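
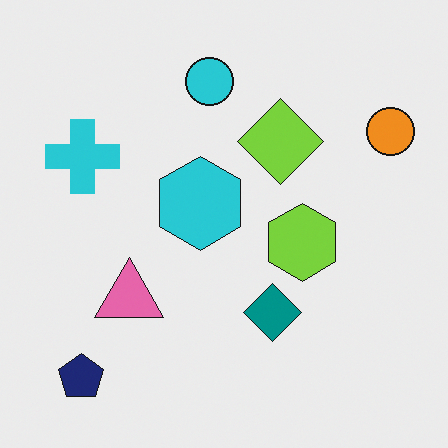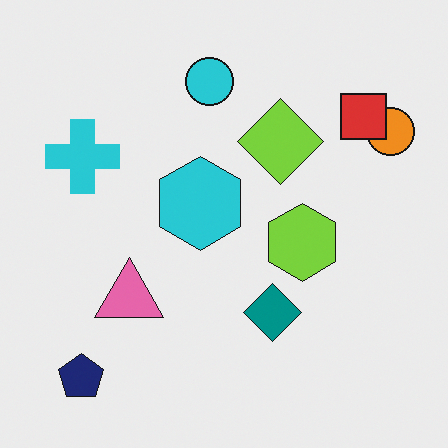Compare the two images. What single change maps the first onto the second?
It was overlaid with an additional red square.

A red square appears in the second image that is absent from the first.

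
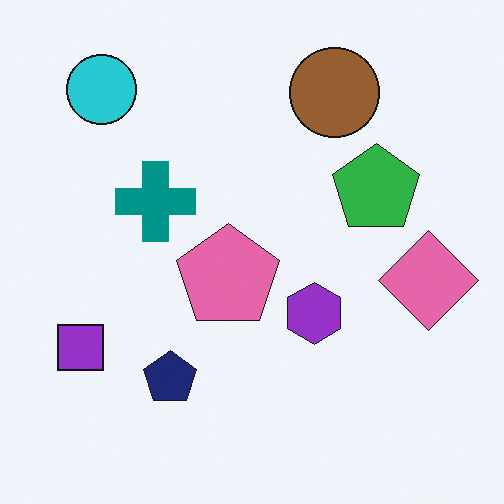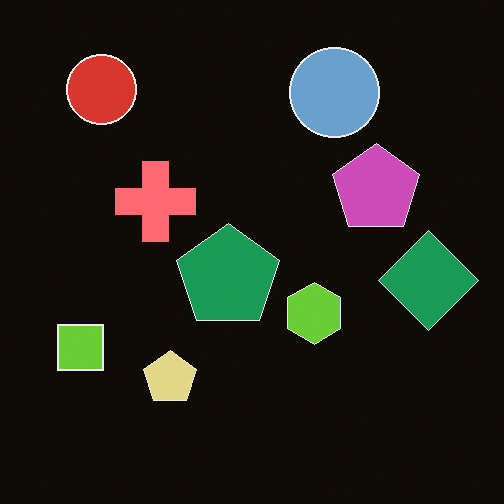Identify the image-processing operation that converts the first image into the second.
The image was color-inverted (negative).

The light background has become dark and every shape's color is its complement — a photographic negative.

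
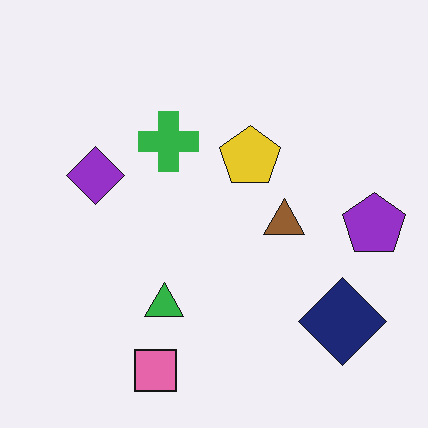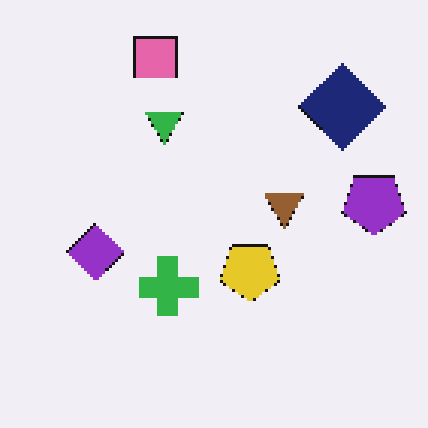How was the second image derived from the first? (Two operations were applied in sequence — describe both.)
It was flipped vertically (top ↔ bottom), then mildly pixelated.

The pink square is in the bottom of the first image and the top of the second — shapes on opposite sides of the horizontal midline have swapped in a mirror flip. Shapes are reduced to large square blocks; fine edges and outlines are lost — a downscale-then-upscale (mosaic) effect.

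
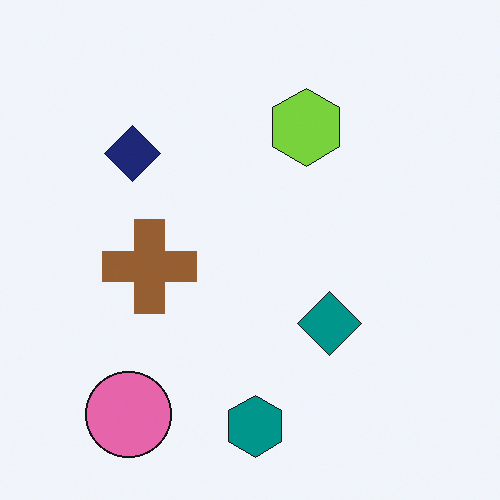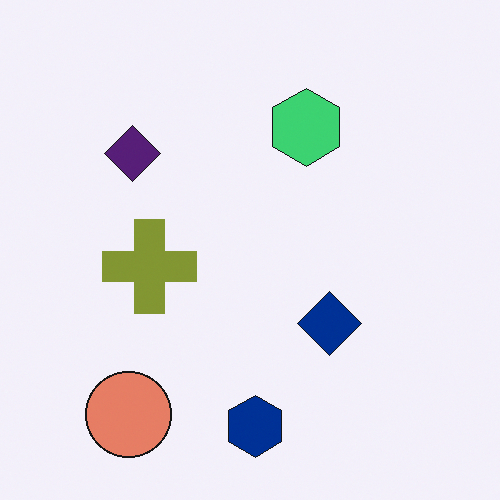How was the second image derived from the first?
The image was hue-shifted slightly.

Every shape's color has rotated by the same amount around the hue wheel — a uniform hue shift.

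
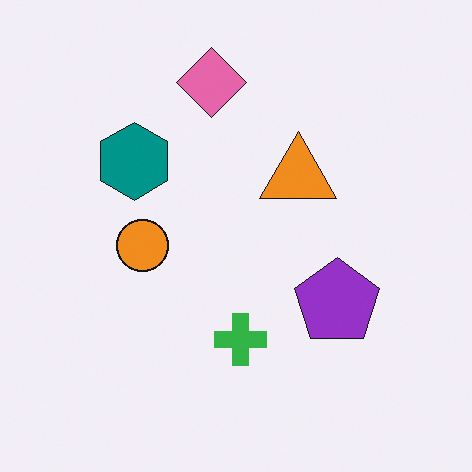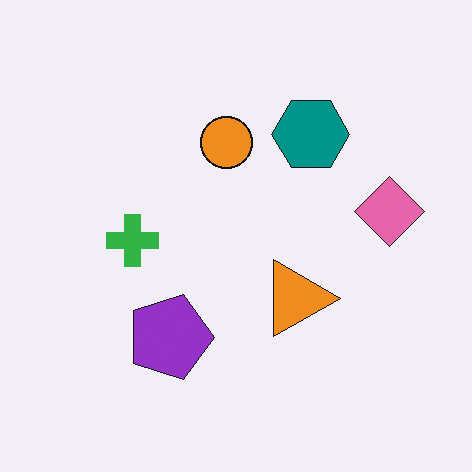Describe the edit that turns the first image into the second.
The second image is the first rotated 90° clockwise.

The pink diamond sits in the top of the first image and the right of the second — consistent with a whole-image 90° clockwise rotation.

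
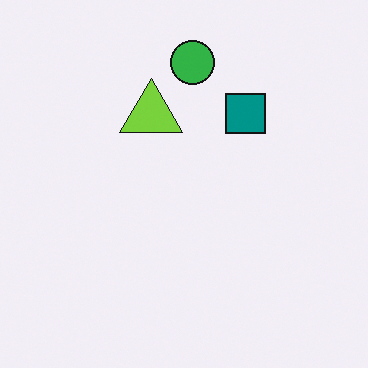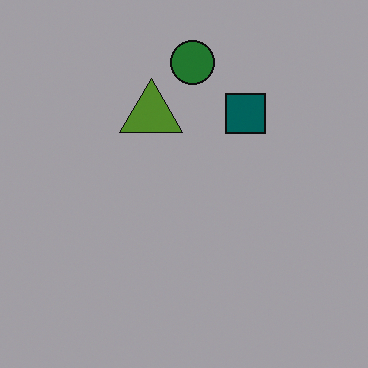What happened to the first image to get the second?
It was substantially darkened.

Every pixel — background and shapes alike — is uniformly darkened.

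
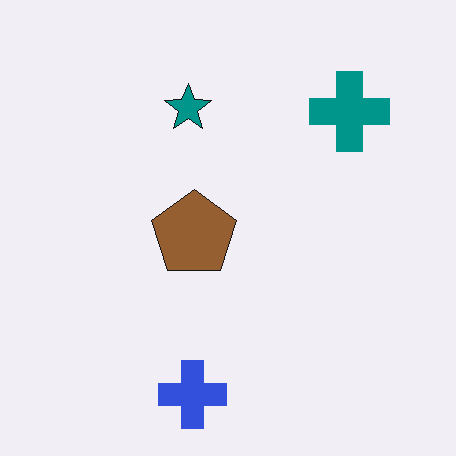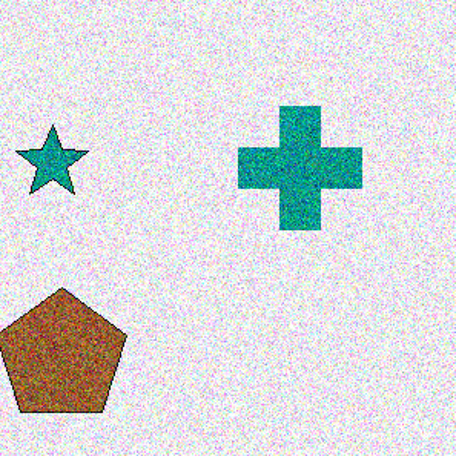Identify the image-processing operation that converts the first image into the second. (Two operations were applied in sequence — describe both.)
The image was degraded with a thick layer of grain, then cropped to a modestly smaller region and rescaled.

Random speckle covers the whole image, including the flat background. The visible shapes are larger and the field of view is narrower; shapes near the original edges may be partly or wholly outside the frame — a crop-and-rescale.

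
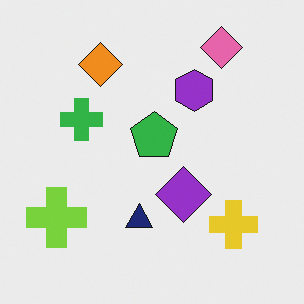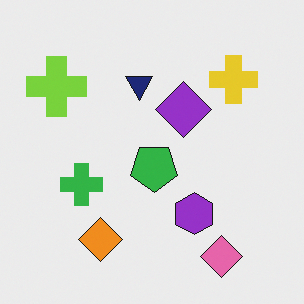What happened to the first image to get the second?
The second image is the first flipped vertically (top ↔ bottom).

The pink diamond is in the top-right of the first image and the bottom-right of the second — shapes on opposite sides of the horizontal midline have swapped in a mirror flip.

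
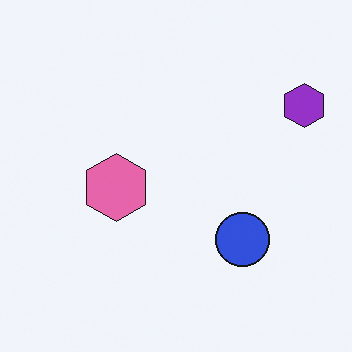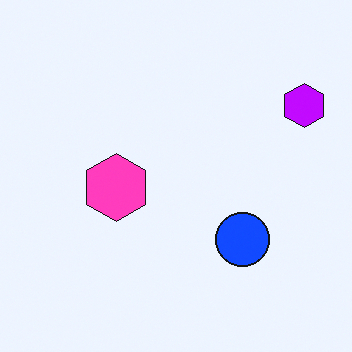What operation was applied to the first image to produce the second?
The image was heavily oversaturated.

All colors are more vivid — a global saturation change.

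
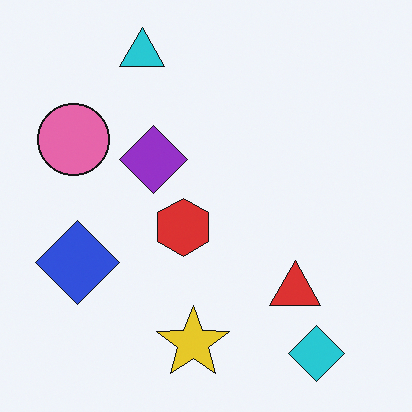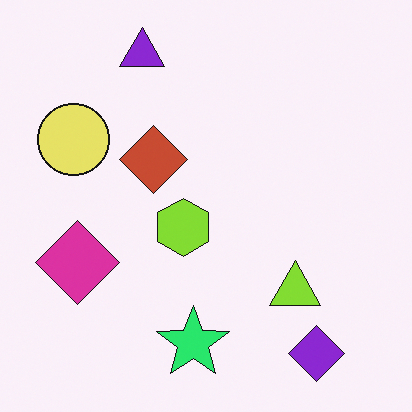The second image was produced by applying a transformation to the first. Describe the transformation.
Hue-shifted by a moderate amount.

Every shape's color has rotated by the same amount around the hue wheel — a uniform hue shift.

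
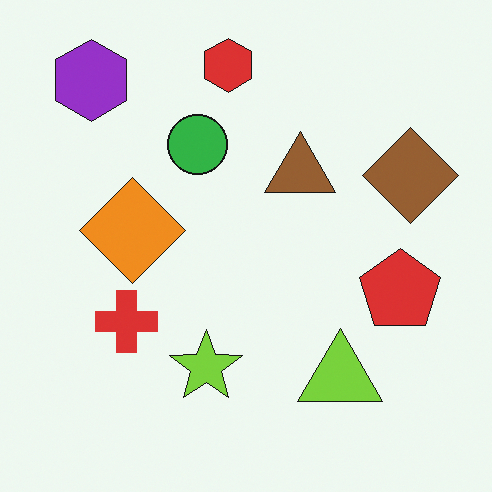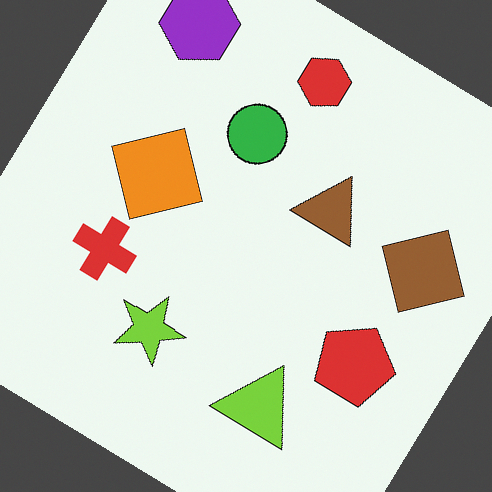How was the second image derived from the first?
This is the original image rotated clockwise by a large amount — several tens of degrees.

Every shape is tilted by the same angle and the image corners show triangular fill wedges — a whole-image rotation by a non-right angle.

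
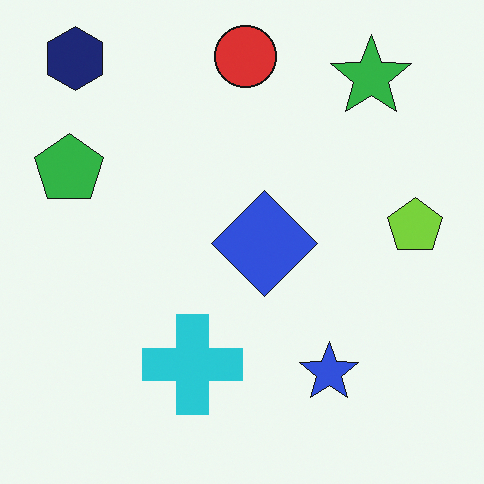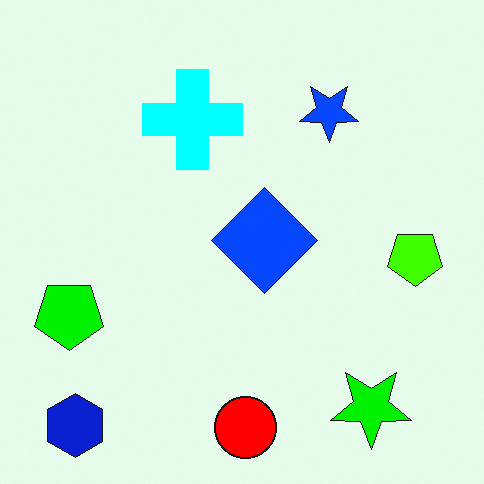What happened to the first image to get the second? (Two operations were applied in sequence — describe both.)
Flipped vertically (top ↔ bottom), then heavily oversaturated.

The red circle is in the top of the first image and the bottom of the second — shapes on opposite sides of the horizontal midline have swapped in a mirror flip. All colors are more vivid — a global saturation change.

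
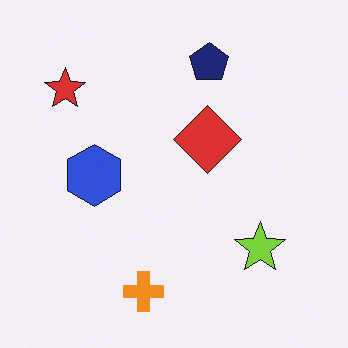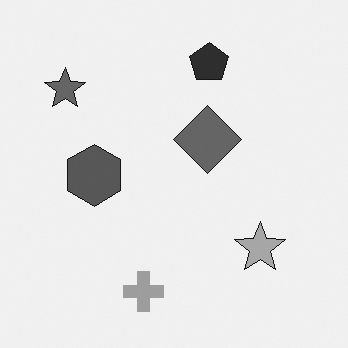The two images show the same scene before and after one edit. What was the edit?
The transformation is: converted to grayscale.

All color is removed — every shape is now a shade of grey.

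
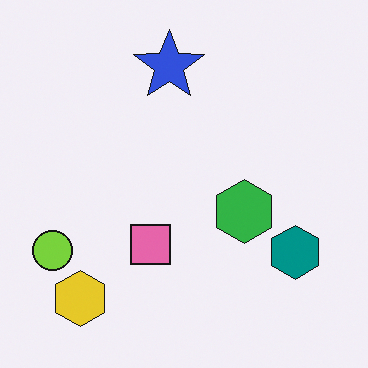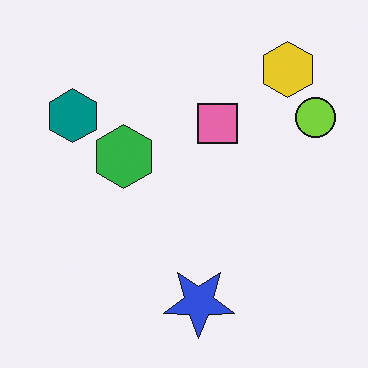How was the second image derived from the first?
It was rotated 180°.

The yellow hexagon sits in the bottom-left of the first image and the top-right of the second — consistent with a whole-image 180° rotation.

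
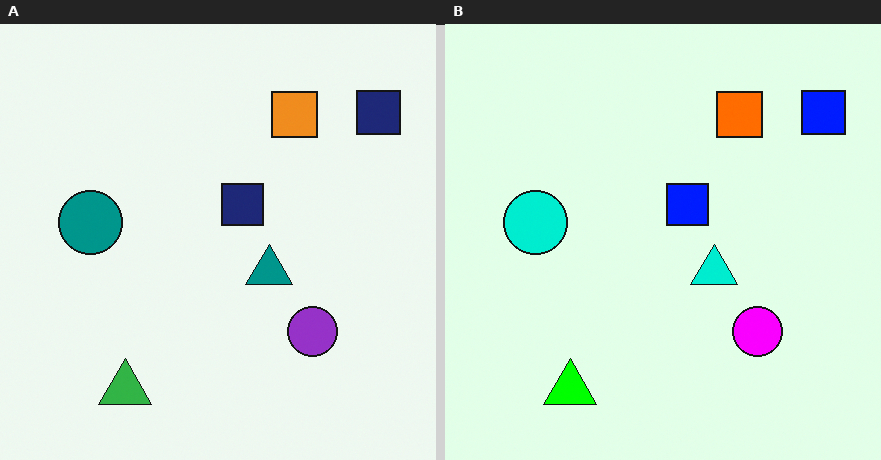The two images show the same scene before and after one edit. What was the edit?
Made much more vivid (saturation change).

All colors are more vivid — a global saturation change.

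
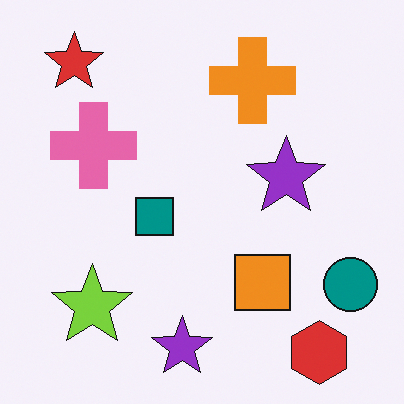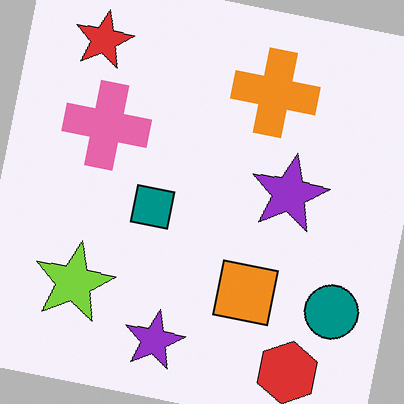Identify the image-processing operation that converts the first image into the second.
It was rotated clockwise by a small amount.

Every shape is tilted by the same angle and the image corners show triangular fill wedges — a whole-image rotation by a non-right angle.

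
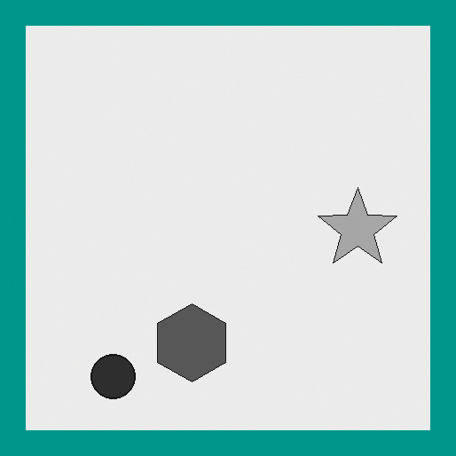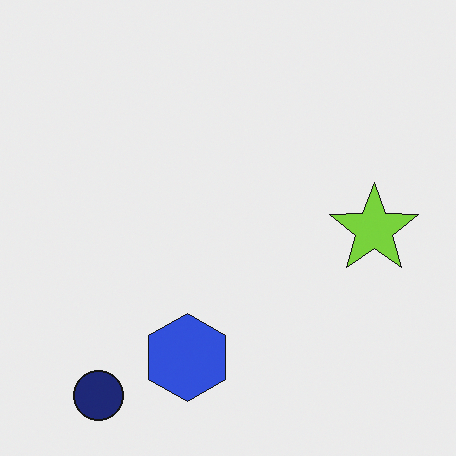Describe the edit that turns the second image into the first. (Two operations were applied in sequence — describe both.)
The first image is the second converted to grayscale, then framed with a teal border.

All color is removed — every shape is now a shade of grey. A solid teal frame runs around the edge of the first image, with the content slightly shrunk inside it.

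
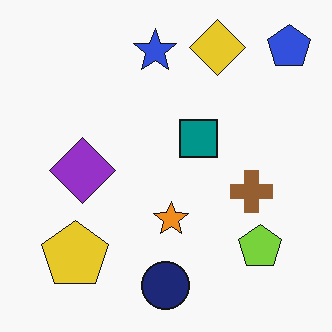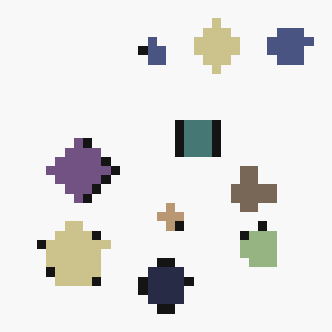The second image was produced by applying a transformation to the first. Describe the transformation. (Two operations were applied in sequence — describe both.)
It was coarsely pixelated, then heavily desaturated.

Shapes are reduced to large square blocks; fine edges and outlines are lost — a downscale-then-upscale (mosaic) effect. All colors are more muted and greyish — a global saturation change.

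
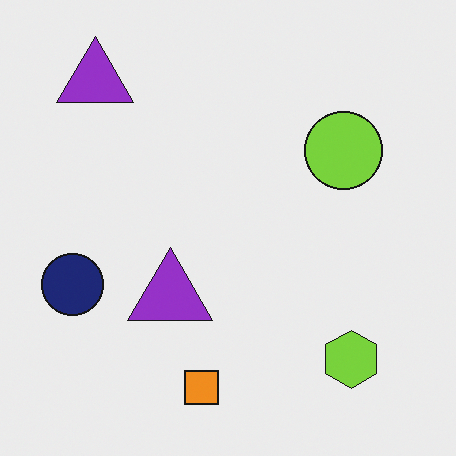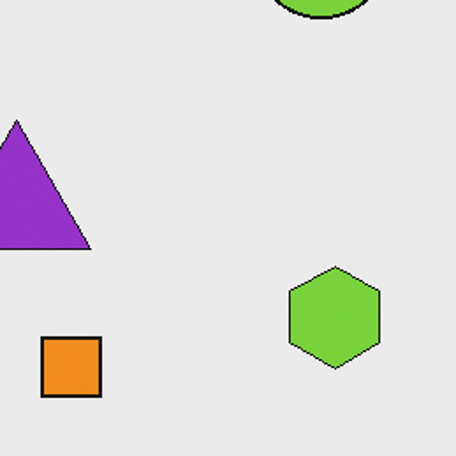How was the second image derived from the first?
The image was cropped to a noticeably smaller region and rescaled.

The visible shapes are larger and the field of view is narrower; shapes near the original edges may be partly or wholly outside the frame — a crop-and-rescale.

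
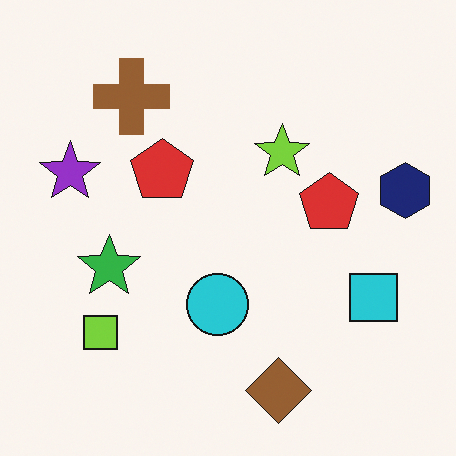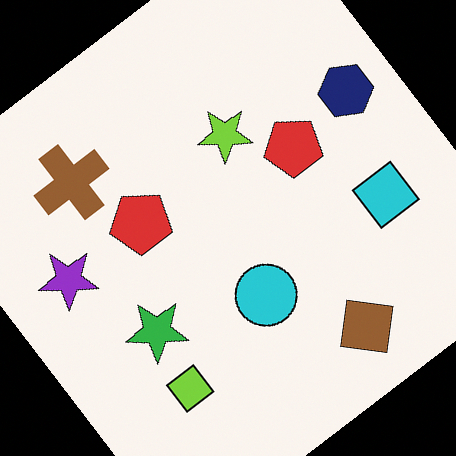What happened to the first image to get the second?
It was rotated counter-clockwise by a large amount — several tens of degrees.

Every shape is tilted by the same angle and the image corners show triangular fill wedges — a whole-image rotation by a non-right angle.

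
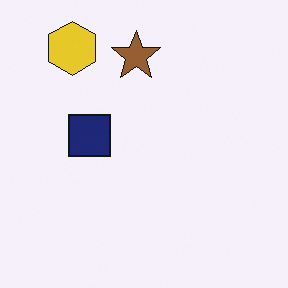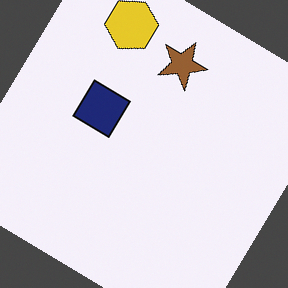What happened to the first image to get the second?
The second image is the first rotated clockwise by a large amount — several tens of degrees.

Every shape is tilted by the same angle and the image corners show triangular fill wedges — a whole-image rotation by a non-right angle.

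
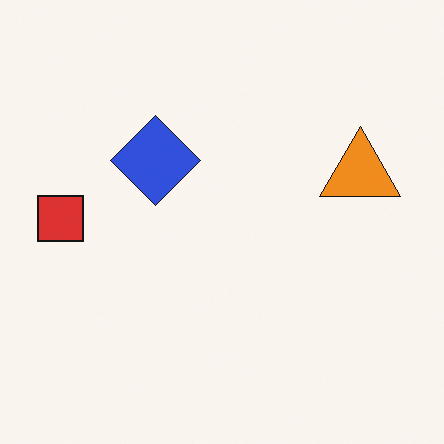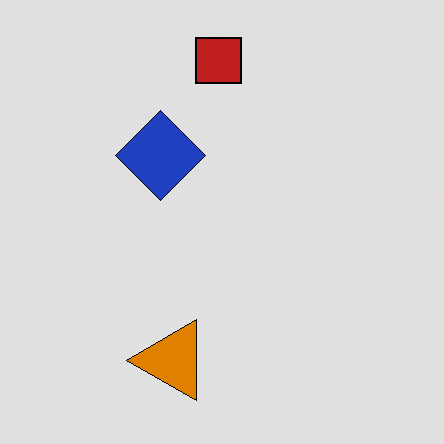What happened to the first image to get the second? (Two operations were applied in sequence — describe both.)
It was transposed (reflected across the top-left ↔ bottom-right diagonal), then moderately posterized.

Shapes have swapped their row and column positions — what was in the top-right is now in the bottom-left — a diagonal reflection. Each flat color has snapped to a coarser quantized level — most visibly, the near-white background has dropped to a flat grey.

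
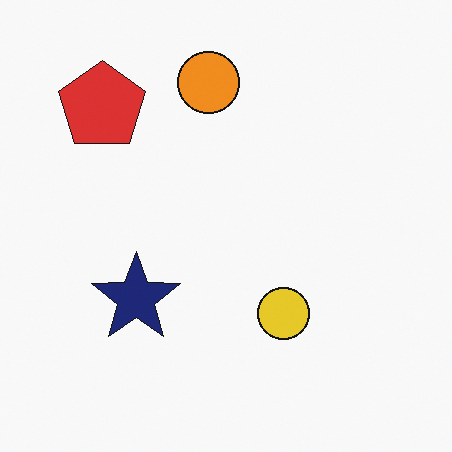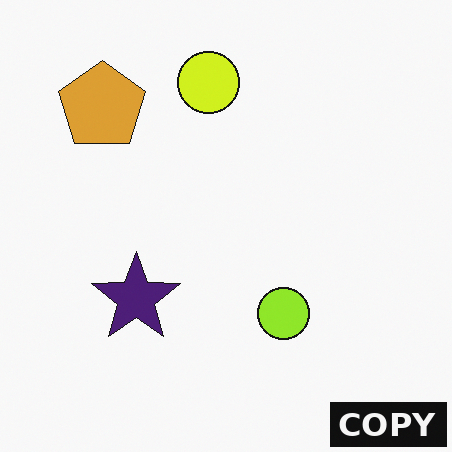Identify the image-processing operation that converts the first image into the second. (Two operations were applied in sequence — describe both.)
The transformation is: hue-shifted slightly, then watermarked with the text "COPY" in the lower-right corner.

Every shape's color has rotated by the same amount around the hue wheel — a uniform hue shift. A dark label reading "COPY" appears in the lower-right corner.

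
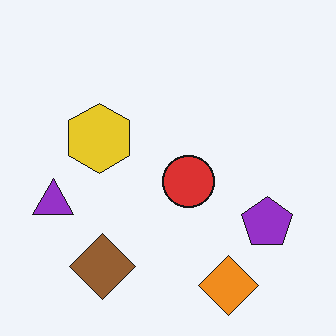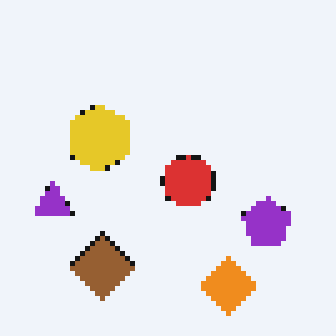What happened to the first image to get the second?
This is the original image lightly pixelated (a mild mosaic effect).

Shapes are reduced to large square blocks; fine edges and outlines are lost — a downscale-then-upscale (mosaic) effect.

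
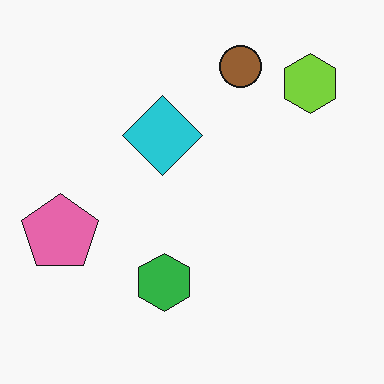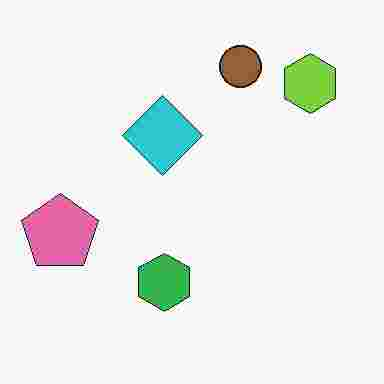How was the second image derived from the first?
It was degraded with heavy JPEG compression.

Blocky 8×8 compression artifacts appear around shape edges and the flat background shows ringing — characteristic JPEG degradation.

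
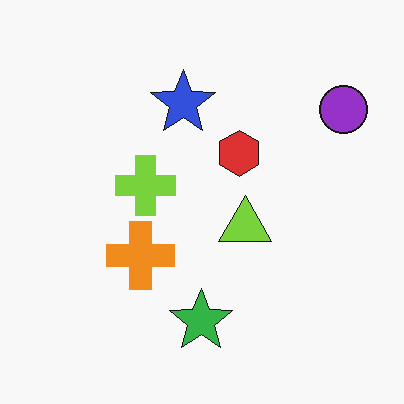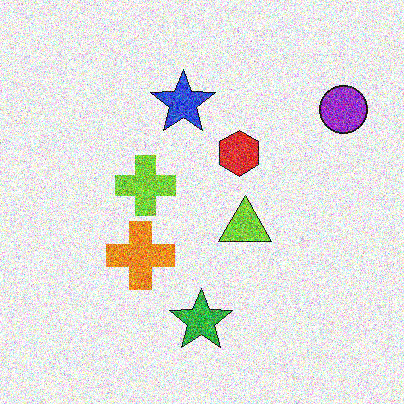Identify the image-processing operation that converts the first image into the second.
This is the original image degraded with strong gaussian noise.

Random speckle covers the whole image, including the flat background.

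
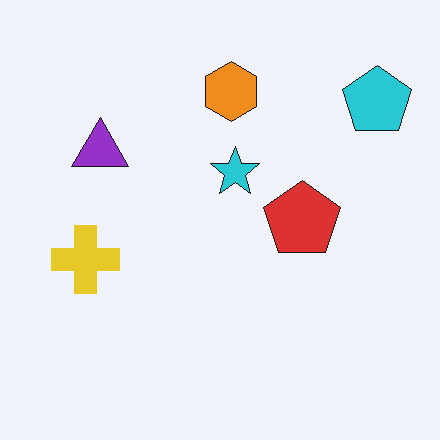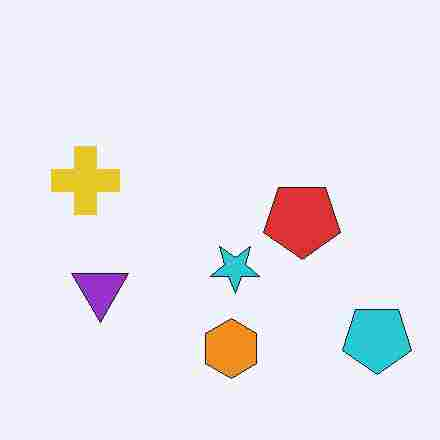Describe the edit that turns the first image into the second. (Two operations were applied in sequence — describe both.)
The image was degraded with heavy JPEG compression, then flipped vertically (top ↔ bottom).

Blocky 8×8 compression artifacts appear around shape edges and the flat background shows ringing — characteristic JPEG degradation. The orange hexagon is in the top of the first image and the bottom of the second — shapes on opposite sides of the horizontal midline have swapped in a mirror flip.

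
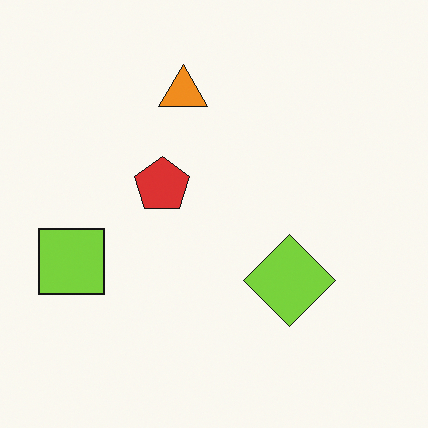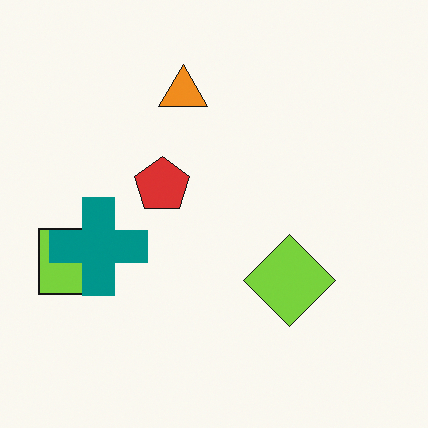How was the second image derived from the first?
The image was overlaid with an additional teal cross.

A teal cross appears in the second image that is absent from the first.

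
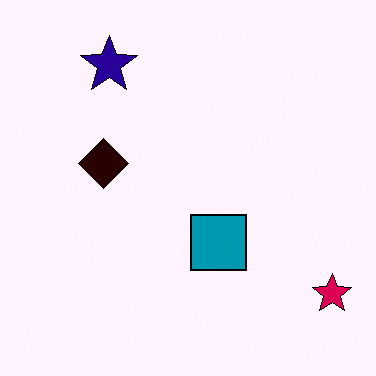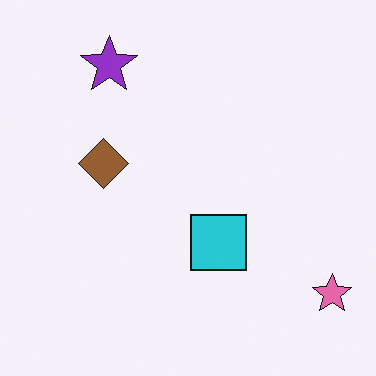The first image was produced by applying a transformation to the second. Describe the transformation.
The transformation is: given much higher contrast.

Tones are pushed away from mid-grey across the whole image — a global contrast change.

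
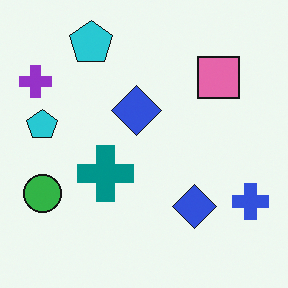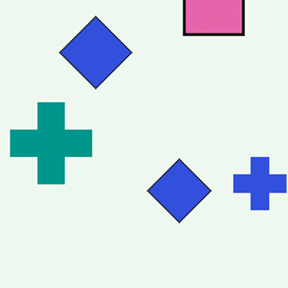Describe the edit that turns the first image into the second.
Cropped to a modestly smaller region and rescaled.

The visible shapes are larger and the field of view is narrower; shapes near the original edges may be partly or wholly outside the frame — a crop-and-rescale.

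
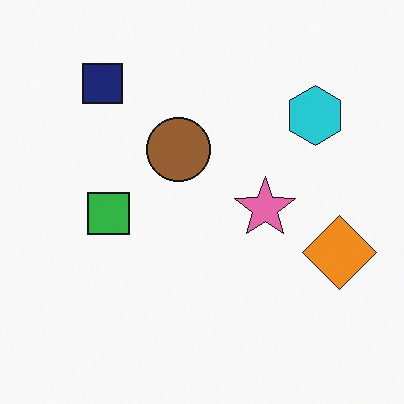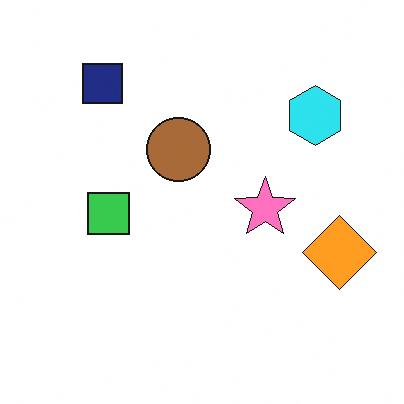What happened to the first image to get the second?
The transformation is: brightened a little.

Every pixel — background and shapes alike — is uniformly brightened.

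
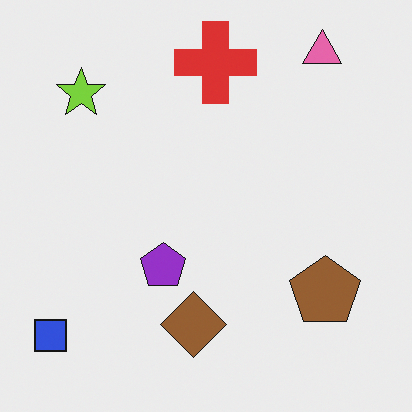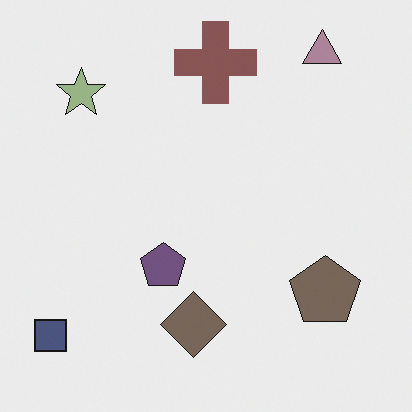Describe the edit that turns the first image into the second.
This is the original image heavily desaturated.

All colors are more muted and greyish — a global saturation change.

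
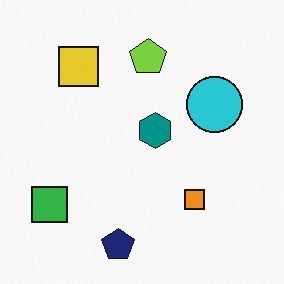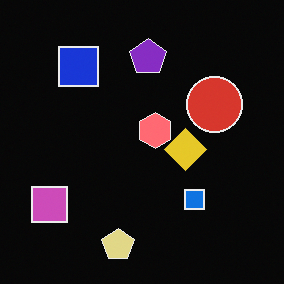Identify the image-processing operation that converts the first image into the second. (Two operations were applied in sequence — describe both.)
The second image is the first color-inverted (negative), then overlaid with an additional yellow diamond.

The light background has become dark and every shape's color is its complement — a photographic negative. A yellow diamond appears in the second image that is absent from the first.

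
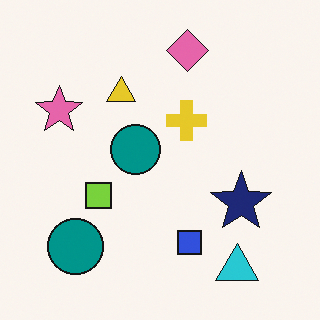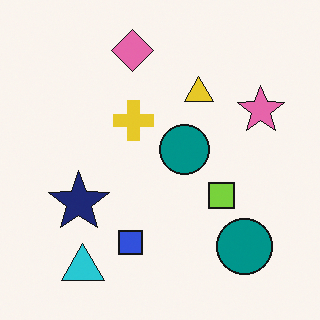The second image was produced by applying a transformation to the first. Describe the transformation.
The second image is the first flipped horizontally (left ↔ right).

The pink star is in the left of the first image and the right of the second — shapes on opposite sides of the vertical midline have swapped in a mirror flip.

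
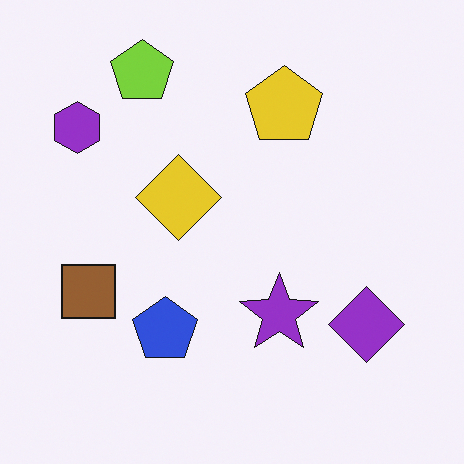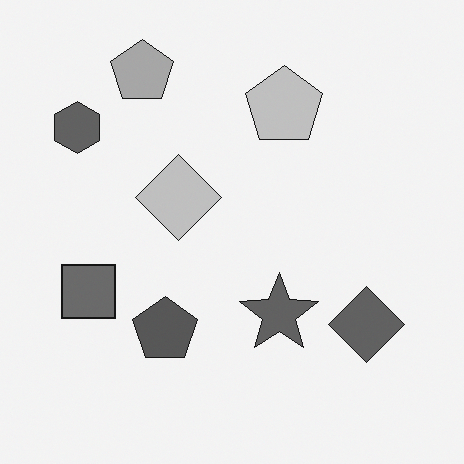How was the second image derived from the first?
The transformation is: converted to grayscale.

All color is removed — every shape is now a shade of grey.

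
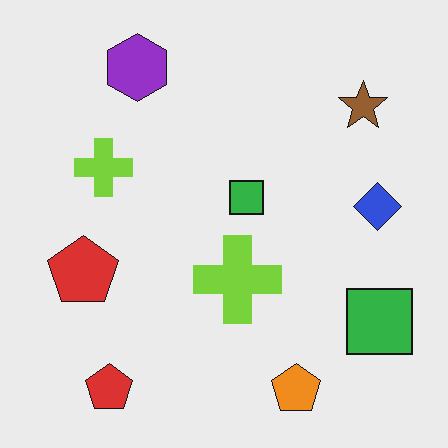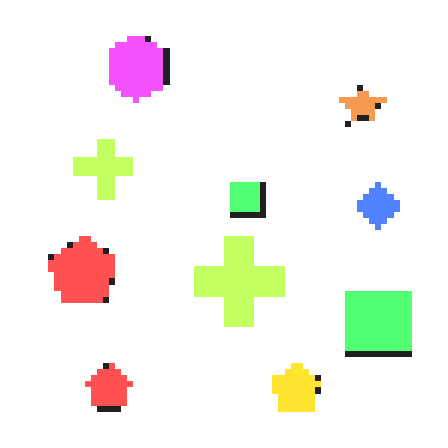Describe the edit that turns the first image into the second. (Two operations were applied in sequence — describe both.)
It was moderately pixelated, then substantially brightened.

Shapes are reduced to large square blocks; fine edges and outlines are lost — a downscale-then-upscale (mosaic) effect. Every pixel — background and shapes alike — is uniformly brightened.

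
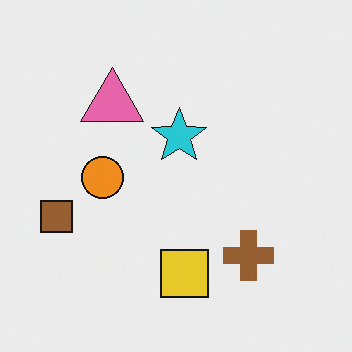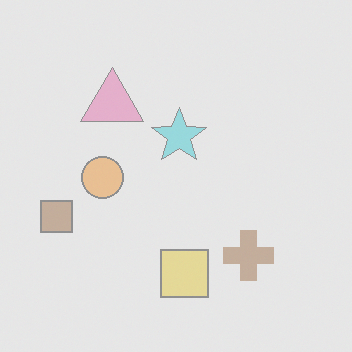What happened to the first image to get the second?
The second image is the first washed out (contrast reduced).

Tones are pushed toward mid-grey across the whole image — a global contrast change.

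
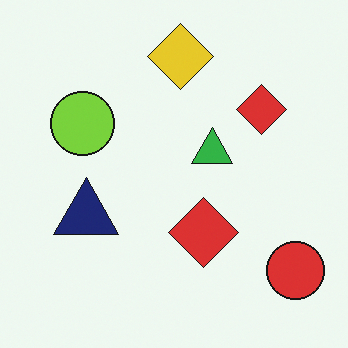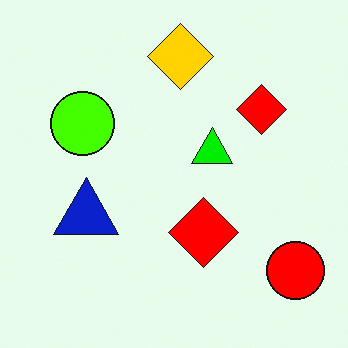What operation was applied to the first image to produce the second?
The second image is the first made much more vivid (saturation change).

All colors are more vivid — a global saturation change.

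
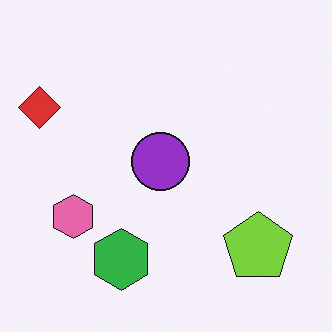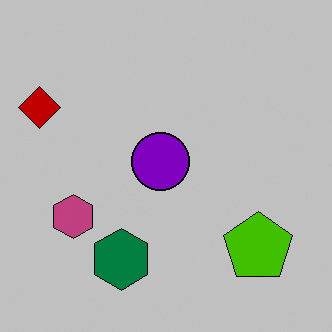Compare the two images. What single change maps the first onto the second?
Heavily posterized to just a handful of flat colors.

Each flat color has snapped to a coarser quantized level — most visibly, the near-white background has dropped to a flat grey.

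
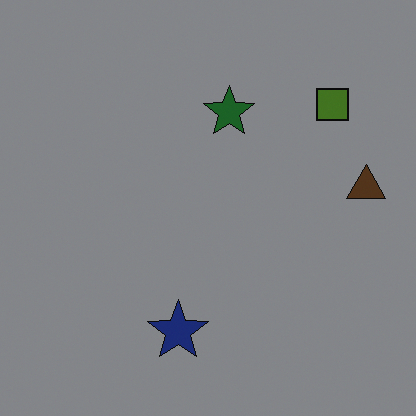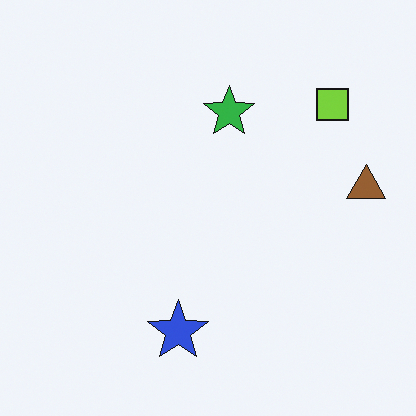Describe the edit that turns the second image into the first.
Darkened a lot.

Every pixel — background and shapes alike — is uniformly darkened.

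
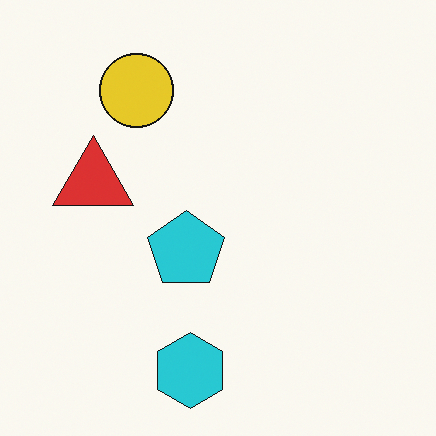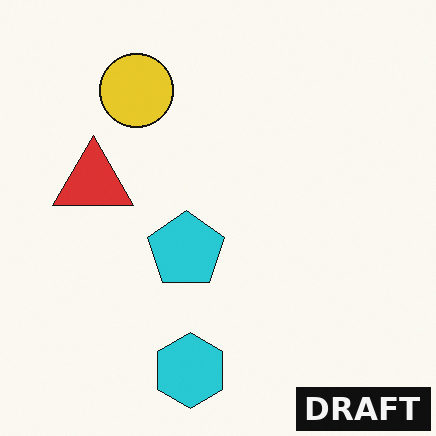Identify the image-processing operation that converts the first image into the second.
Watermarked with the text "DRAFT" in the lower-right corner.

A dark label reading "DRAFT" appears in the lower-right corner.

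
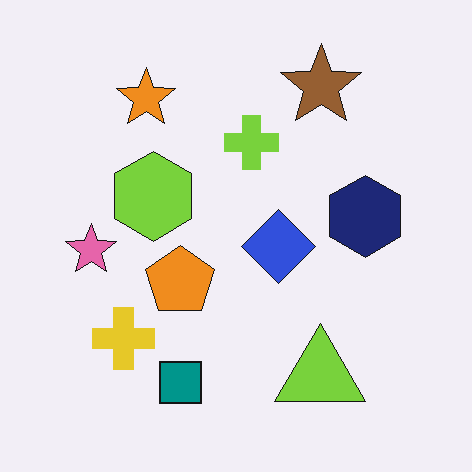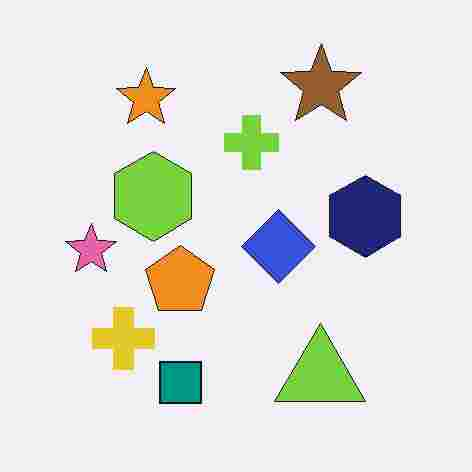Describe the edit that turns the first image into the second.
It was degraded with heavy JPEG compression.

Blocky 8×8 compression artifacts appear around shape edges and the flat background shows ringing — characteristic JPEG degradation.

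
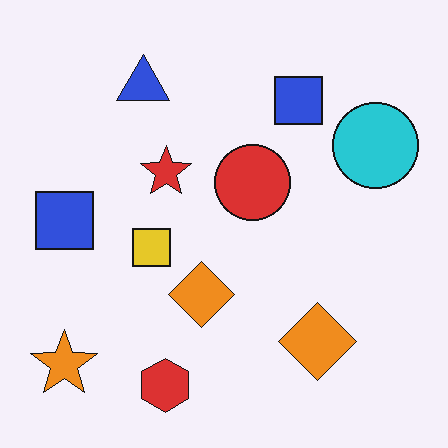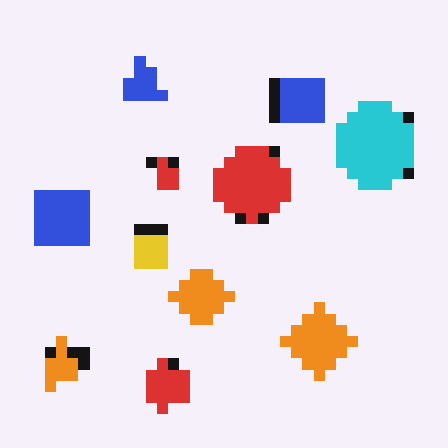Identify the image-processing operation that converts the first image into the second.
The second image is the first coarsely pixelated.

Shapes are reduced to large square blocks; fine edges and outlines are lost — a downscale-then-upscale (mosaic) effect.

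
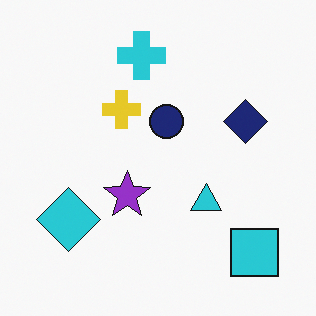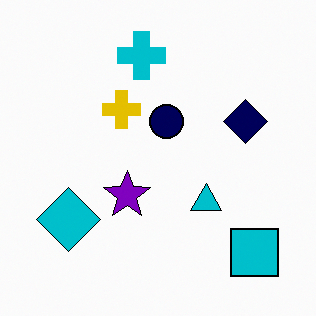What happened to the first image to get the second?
The second image is the first given slightly increased contrast.

Tones are pushed away from mid-grey across the whole image — a global contrast change.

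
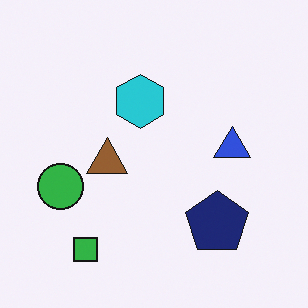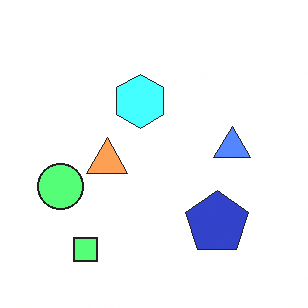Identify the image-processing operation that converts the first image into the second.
It was noticeably brightened.

Every pixel — background and shapes alike — is uniformly brightened.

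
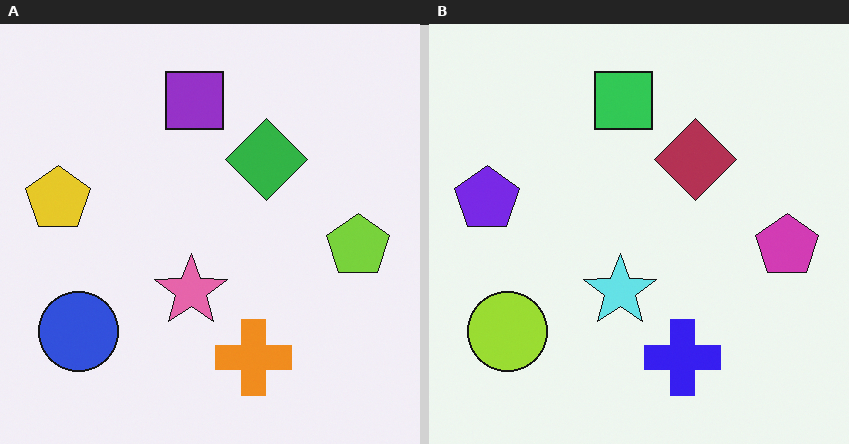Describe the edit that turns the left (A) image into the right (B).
Hue-shifted by a large amount.

Every shape's color has rotated by the same amount around the hue wheel — a uniform hue shift.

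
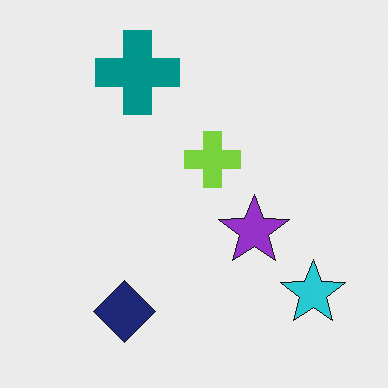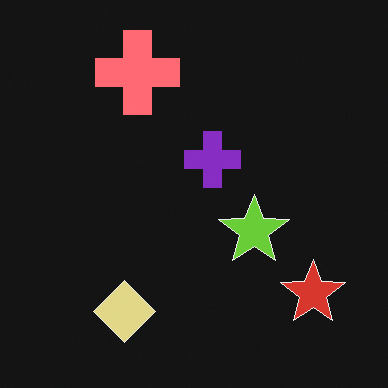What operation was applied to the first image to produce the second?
The transformation is: color-inverted (negative).

The light background has become dark and every shape's color is its complement — a photographic negative.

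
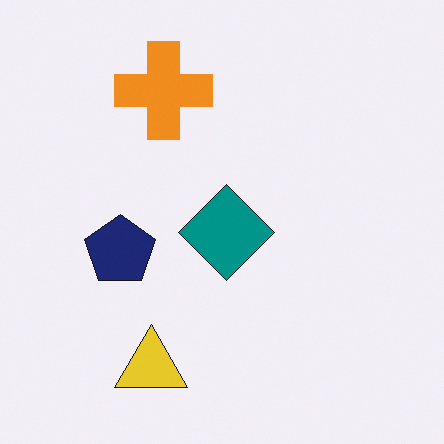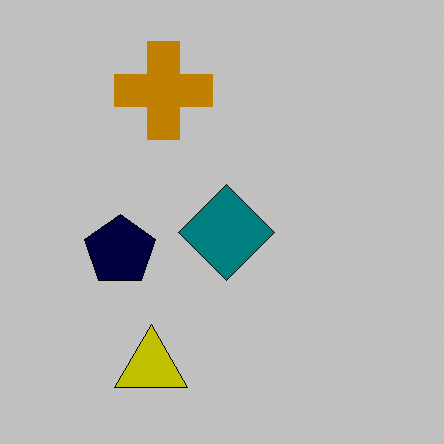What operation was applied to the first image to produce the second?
The image was heavily posterized to just a handful of flat colors.

Each flat color has snapped to a coarser quantized level — most visibly, the near-white background has dropped to a flat grey.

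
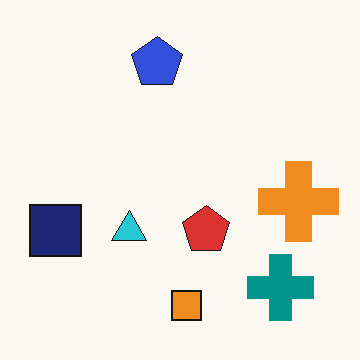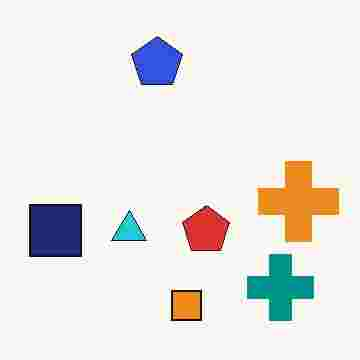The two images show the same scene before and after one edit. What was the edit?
The image was degraded with heavy JPEG compression.

Blocky 8×8 compression artifacts appear around shape edges and the flat background shows ringing — characteristic JPEG degradation.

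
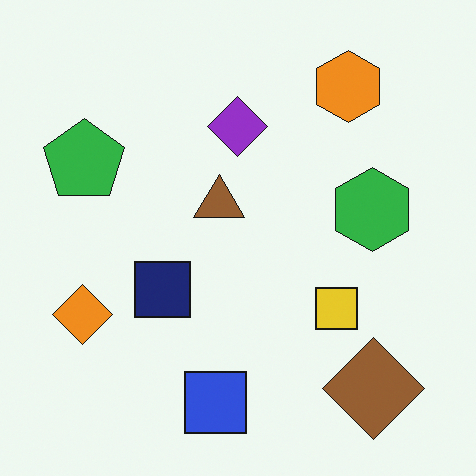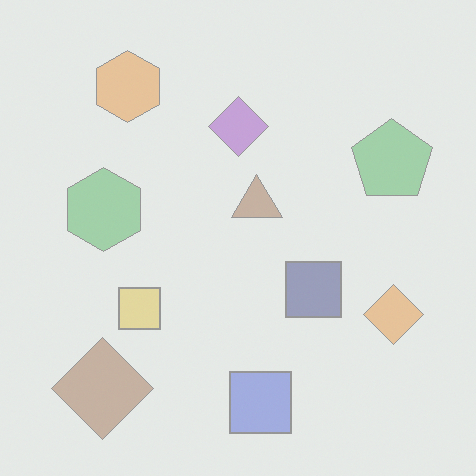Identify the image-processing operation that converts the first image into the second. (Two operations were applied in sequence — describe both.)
It was given much lower contrast, then flipped horizontally (left ↔ right).

Tones are pushed toward mid-grey across the whole image — a global contrast change. The orange diamond is in the left of the first image and the right of the second — shapes on opposite sides of the vertical midline have swapped in a mirror flip.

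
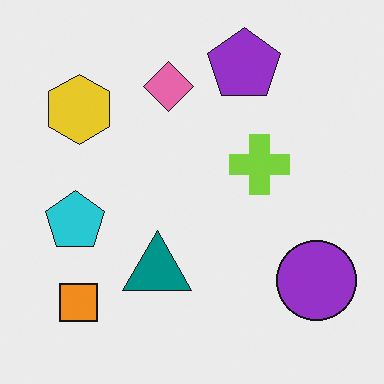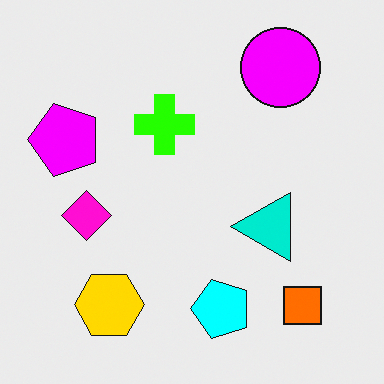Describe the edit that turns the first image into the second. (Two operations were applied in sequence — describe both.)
The second image is the first heavily oversaturated, then rotated 90° counter-clockwise.

All colors are more vivid — a global saturation change. The orange square sits in the bottom-left of the first image and the bottom-right of the second — consistent with a whole-image 90° counter-clockwise rotation.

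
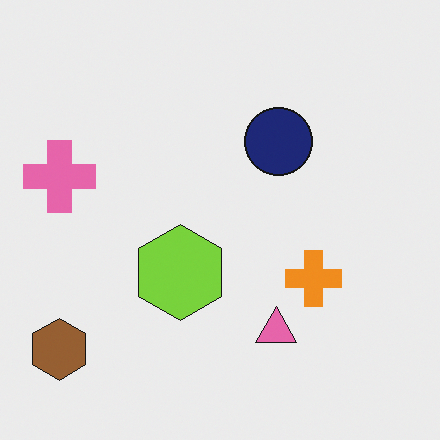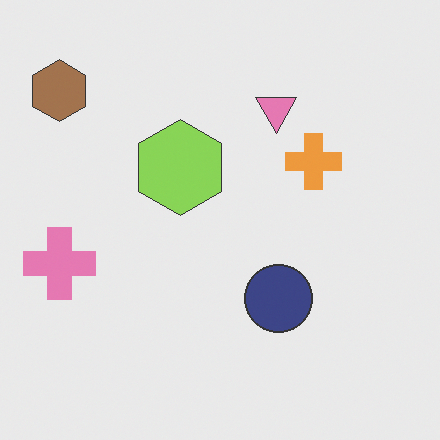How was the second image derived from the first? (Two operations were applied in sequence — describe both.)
The transformation is: flipped vertically (top ↔ bottom), then given slightly reduced contrast.

The brown hexagon is in the bottom-left of the first image and the top-left of the second — shapes on opposite sides of the horizontal midline have swapped in a mirror flip. Tones are pushed toward mid-grey across the whole image — a global contrast change.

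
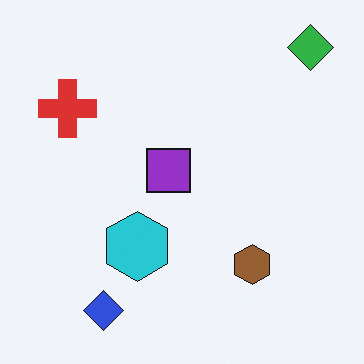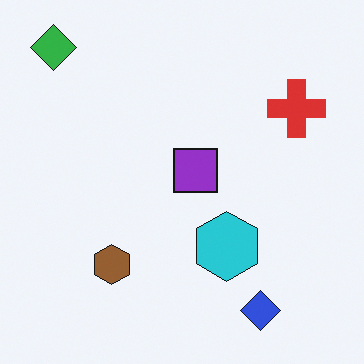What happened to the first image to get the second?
The second image is the first flipped horizontally (left ↔ right).

The green diamond is in the top-right of the first image and the top-left of the second — shapes on opposite sides of the vertical midline have swapped in a mirror flip.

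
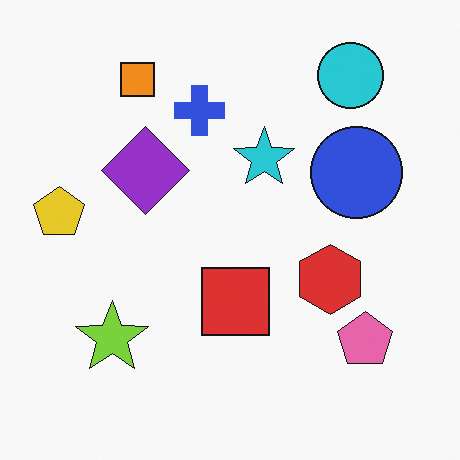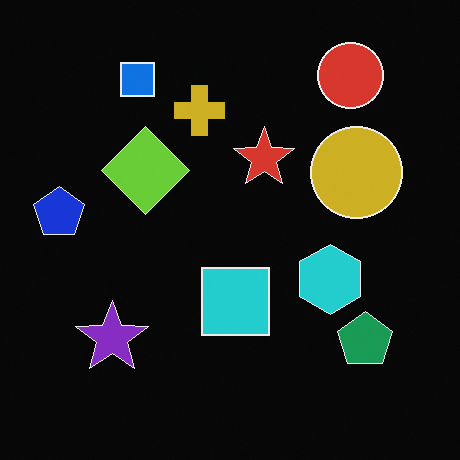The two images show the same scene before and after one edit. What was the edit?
The image was color-inverted (negative).

The light background has become dark and every shape's color is its complement — a photographic negative.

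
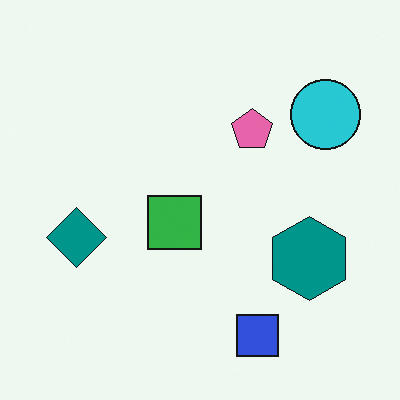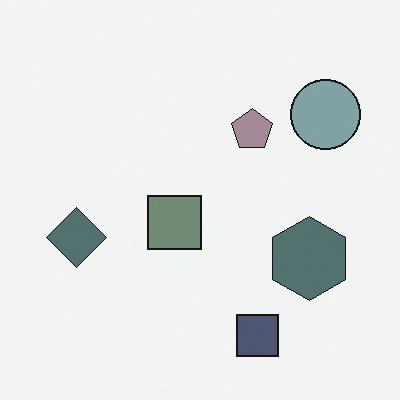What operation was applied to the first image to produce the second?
The image was heavily desaturated.

All colors are more muted and greyish — a global saturation change.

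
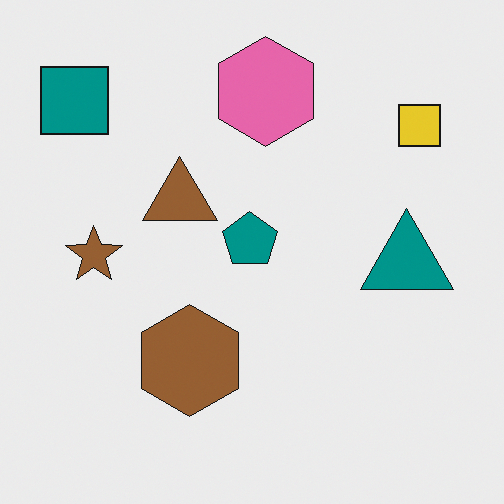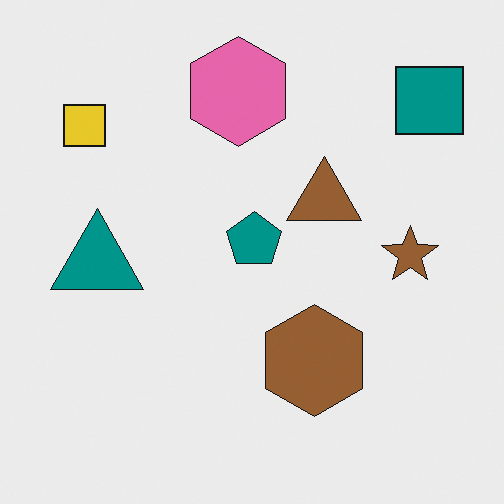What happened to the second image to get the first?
It was flipped horizontally (left ↔ right).

The teal square is in the top-right of the second image and the top-left of the first — shapes on opposite sides of the vertical midline have swapped in a mirror flip.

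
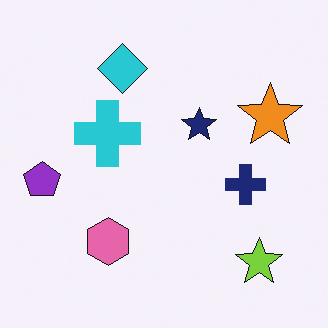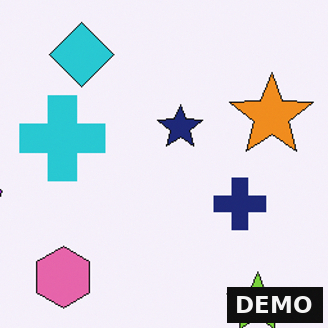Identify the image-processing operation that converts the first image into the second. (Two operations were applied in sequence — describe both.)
The second image is the first cropped slightly and scaled back up, then watermarked with the text "DEMO" in the lower-right corner.

The visible shapes are larger and the field of view is narrower; shapes near the original edges may be partly or wholly outside the frame — a crop-and-rescale. A dark label reading "DEMO" appears in the lower-right corner.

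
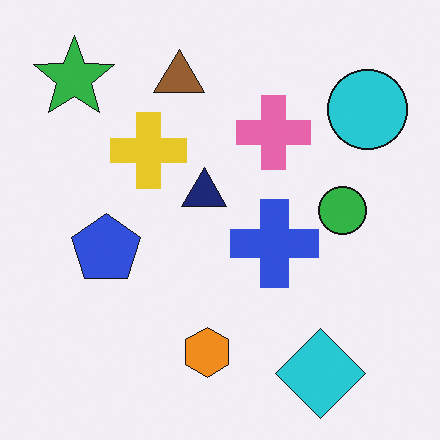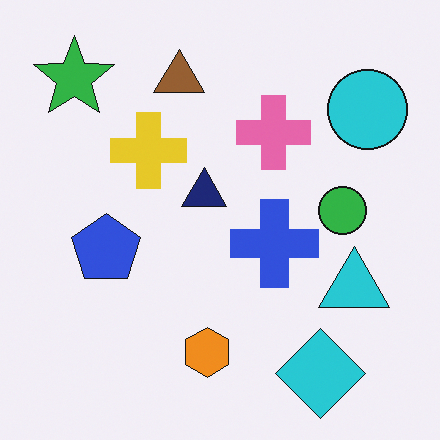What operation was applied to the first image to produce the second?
This is the original image overlaid with an additional cyan triangle.

A cyan triangle appears in the second image that is absent from the first.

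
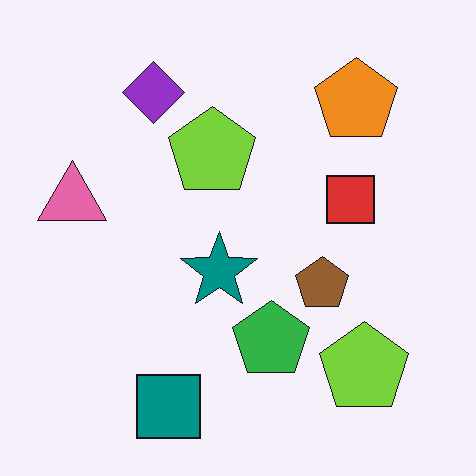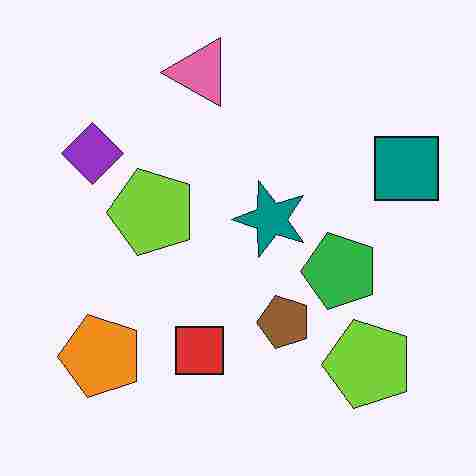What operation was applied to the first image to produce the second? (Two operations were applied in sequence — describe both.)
This is the original image transposed (reflected across the top-left ↔ bottom-right diagonal), then degraded with heavy JPEG compression.

Shapes have swapped their row and column positions — what was in the top-right is now in the bottom-left — a diagonal reflection. Blocky 8×8 compression artifacts appear around shape edges and the flat background shows ringing — characteristic JPEG degradation.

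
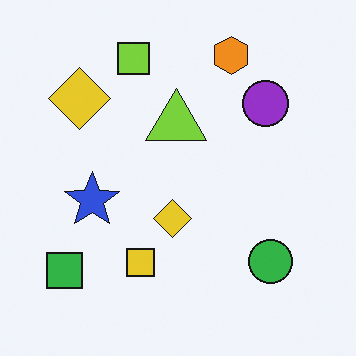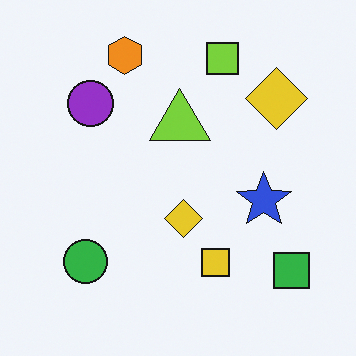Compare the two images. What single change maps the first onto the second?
The image was flipped horizontally (left ↔ right).

The green square is in the bottom-left of the first image and the bottom-right of the second — shapes on opposite sides of the vertical midline have swapped in a mirror flip.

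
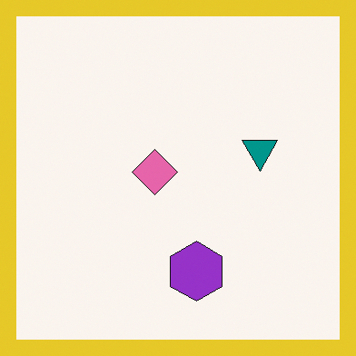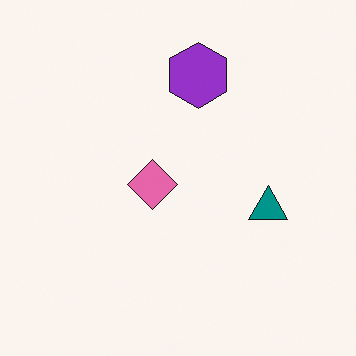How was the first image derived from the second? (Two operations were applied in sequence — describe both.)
The first image is the second flipped vertically (top ↔ bottom), then framed with a yellow border.

The purple hexagon is in the top of the second image and the bottom of the first — shapes on opposite sides of the horizontal midline have swapped in a mirror flip. A solid yellow frame runs around the edge of the first image, with the content slightly shrunk inside it.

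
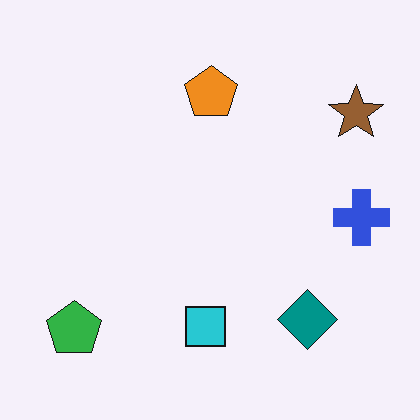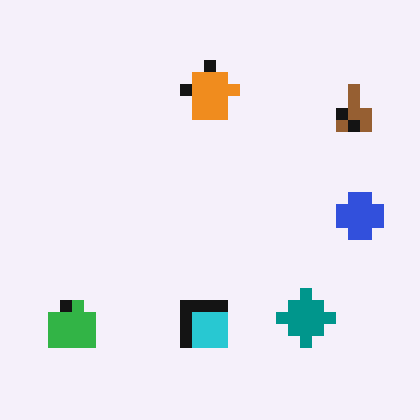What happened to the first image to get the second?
It was coarsely pixelated.

Shapes are reduced to large square blocks; fine edges and outlines are lost — a downscale-then-upscale (mosaic) effect.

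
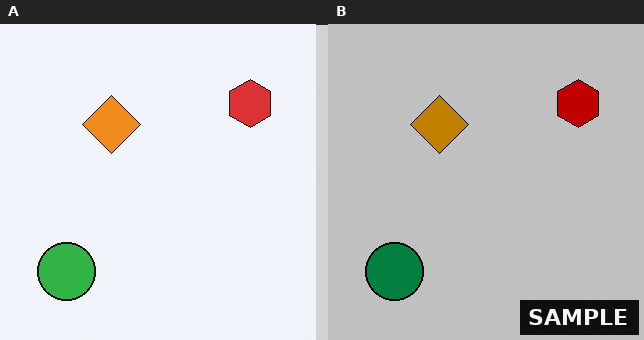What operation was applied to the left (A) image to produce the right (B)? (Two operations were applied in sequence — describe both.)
The transformation is: aggressively posterized, then watermarked with the text "SAMPLE" in the lower-right corner.

Each flat color has snapped to a coarser quantized level — most visibly, the near-white background has dropped to a flat grey. A dark label reading "SAMPLE" appears in the lower-right corner.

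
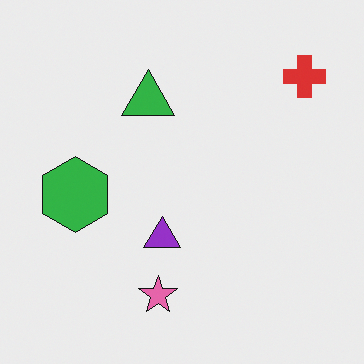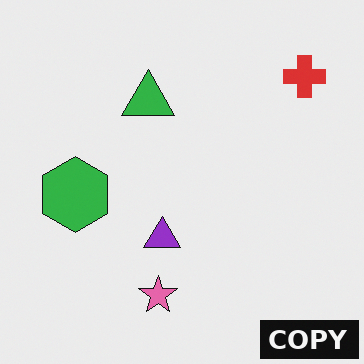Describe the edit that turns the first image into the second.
The second image is the first watermarked with the text "COPY" in the lower-right corner.

A dark label reading "COPY" appears in the lower-right corner.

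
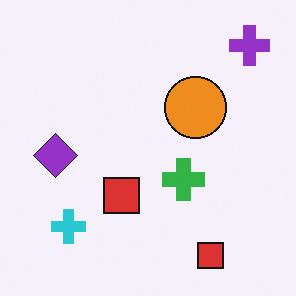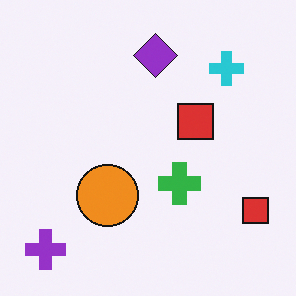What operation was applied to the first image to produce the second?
The transformation is: transposed (reflected across the top-left ↔ bottom-right diagonal).

Shapes have swapped their row and column positions — what was in the top-right is now in the bottom-left — a diagonal reflection.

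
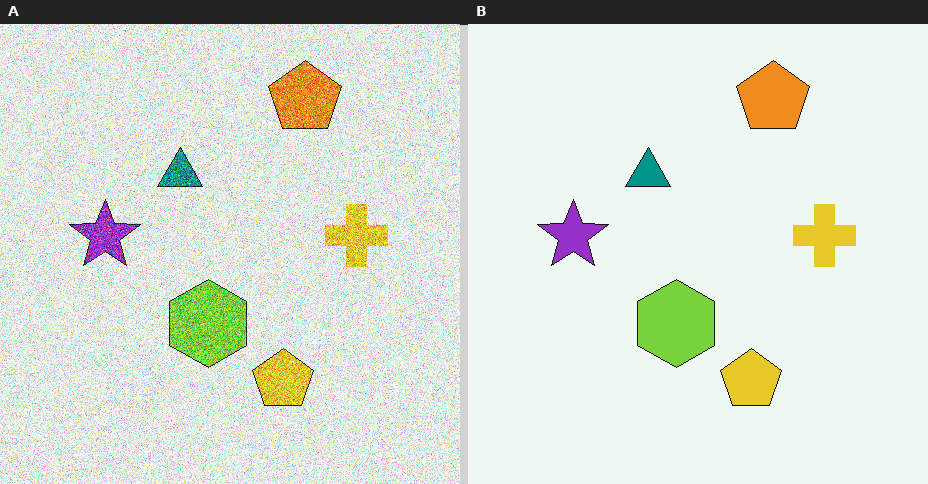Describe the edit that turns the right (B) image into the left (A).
This is the original image degraded with heavy additive noise.

Random speckle covers the whole image, including the flat background.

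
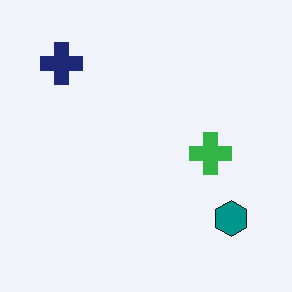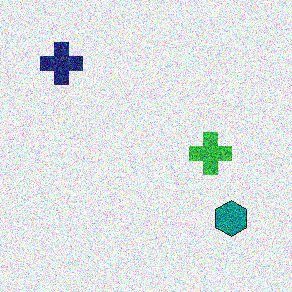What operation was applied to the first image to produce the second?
The second image is the first degraded with a thick layer of grain.

Random speckle covers the whole image, including the flat background.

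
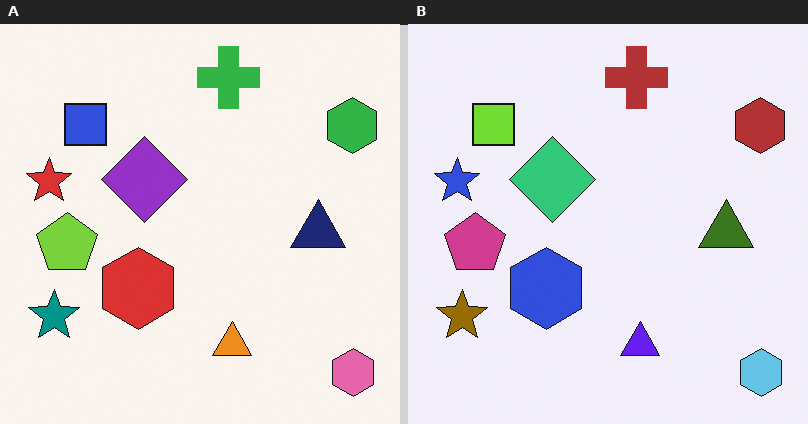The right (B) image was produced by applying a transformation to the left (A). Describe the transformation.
The right (B) image is the left (A) hue-shifted through roughly half the color wheel.

Every shape's color has rotated by the same amount around the hue wheel — a uniform hue shift.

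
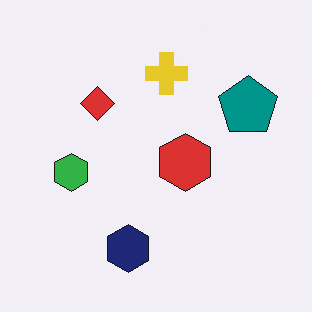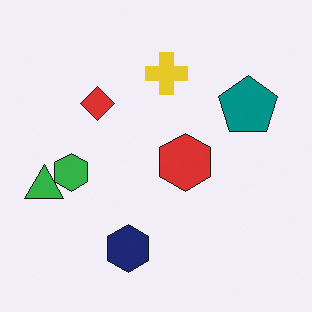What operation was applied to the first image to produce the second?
The image was overlaid with an additional green triangle.

A green triangle appears in the second image that is absent from the first.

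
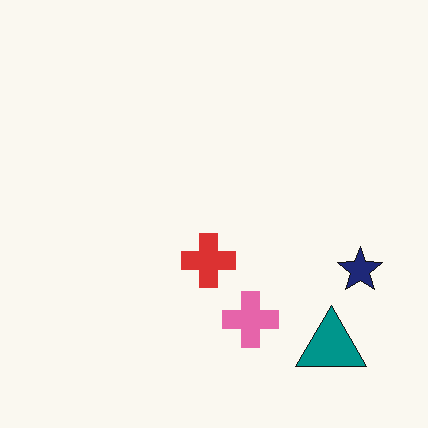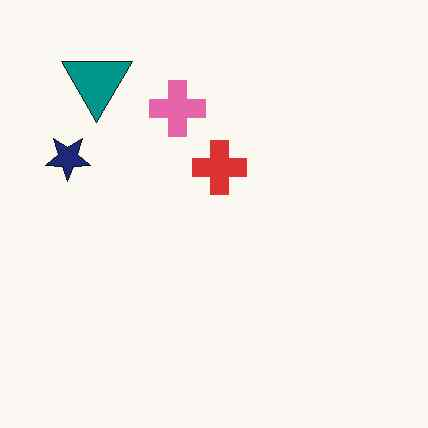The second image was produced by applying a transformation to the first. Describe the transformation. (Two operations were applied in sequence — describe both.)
It was rotated 180°, then given moderate JPEG compression.

The teal triangle sits in the bottom-right of the first image and the top-left of the second — consistent with a whole-image 180° rotation. Blocky 8×8 compression artifacts appear around shape edges and the flat background shows ringing — characteristic JPEG degradation.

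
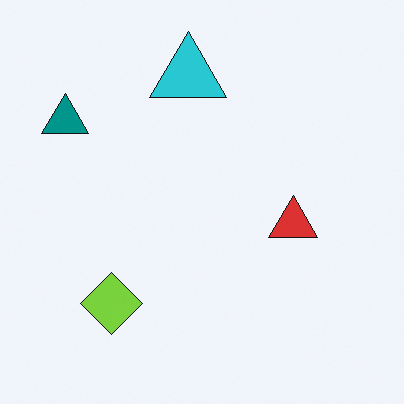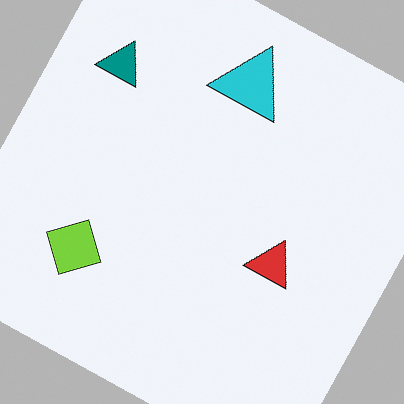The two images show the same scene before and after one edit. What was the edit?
This is the original image rotated clockwise by a clearly visible amount.

Every shape is tilted by the same angle and the image corners show triangular fill wedges — a whole-image rotation by a non-right angle.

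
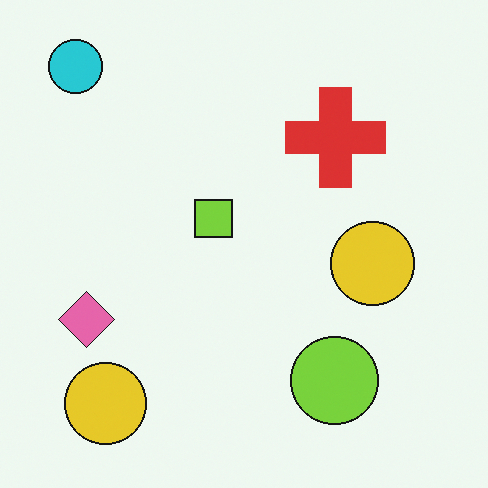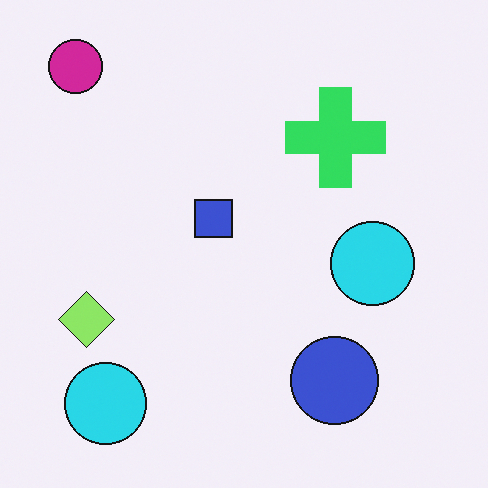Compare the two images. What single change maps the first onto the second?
This is the original image hue-shifted by a moderate amount.

Every shape's color has rotated by the same amount around the hue wheel — a uniform hue shift.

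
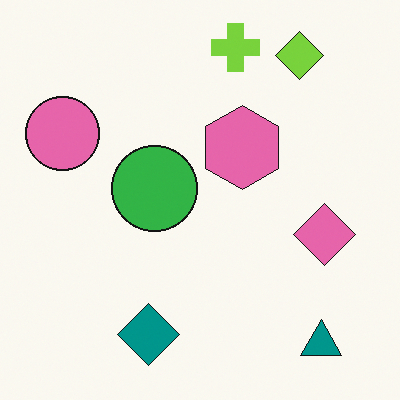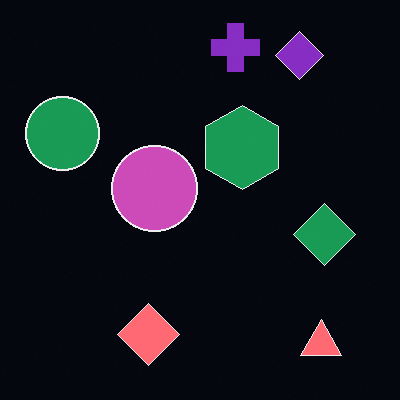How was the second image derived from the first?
It was color-inverted (negative).

The light background has become dark and every shape's color is its complement — a photographic negative.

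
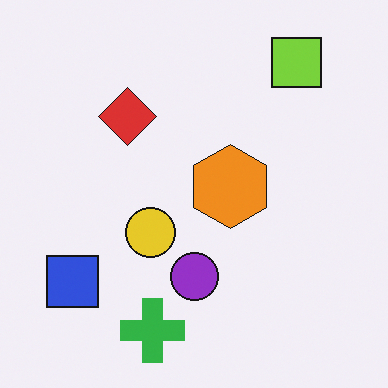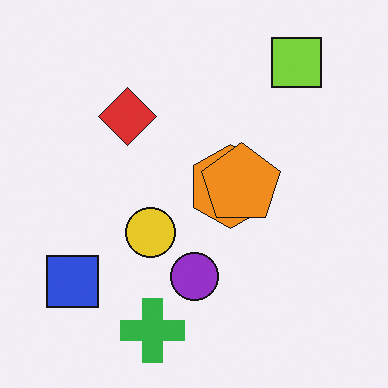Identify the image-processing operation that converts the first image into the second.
The image was overlaid with an additional orange pentagon.

An orange pentagon appears in the second image that is absent from the first.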